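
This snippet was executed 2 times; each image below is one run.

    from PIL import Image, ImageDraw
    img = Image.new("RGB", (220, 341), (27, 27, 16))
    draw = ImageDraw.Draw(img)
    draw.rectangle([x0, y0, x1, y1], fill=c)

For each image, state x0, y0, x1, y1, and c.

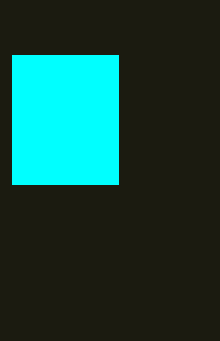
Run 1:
x0 = 12; y0 = 55; x1 = 118; y1 = 184; c = 'cyan'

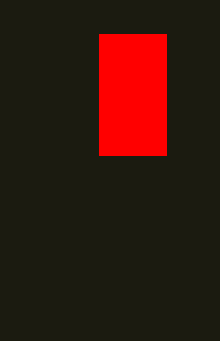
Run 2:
x0 = 99
y0 = 34
x1 = 166
y1 = 155
c = 'red'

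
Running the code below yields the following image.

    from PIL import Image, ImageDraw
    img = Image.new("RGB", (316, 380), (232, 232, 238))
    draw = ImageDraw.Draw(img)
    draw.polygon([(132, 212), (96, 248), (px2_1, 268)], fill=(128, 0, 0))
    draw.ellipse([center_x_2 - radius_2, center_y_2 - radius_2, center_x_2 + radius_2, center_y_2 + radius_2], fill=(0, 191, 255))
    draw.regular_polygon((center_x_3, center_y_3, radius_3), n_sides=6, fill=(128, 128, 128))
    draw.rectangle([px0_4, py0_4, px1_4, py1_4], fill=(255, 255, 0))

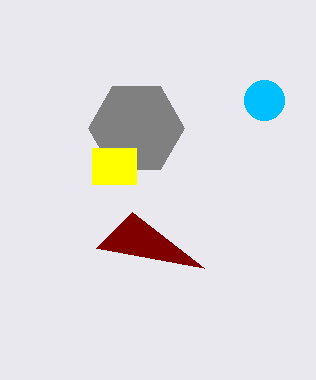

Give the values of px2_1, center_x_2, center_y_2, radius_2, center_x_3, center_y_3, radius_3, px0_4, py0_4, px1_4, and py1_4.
px2_1 = 204, center_x_2 = 264, center_y_2 = 100, radius_2 = 20, center_x_3 = 136, center_y_3 = 128, radius_3 = 48, px0_4 = 92, py0_4 = 148, px1_4 = 136, py1_4 = 184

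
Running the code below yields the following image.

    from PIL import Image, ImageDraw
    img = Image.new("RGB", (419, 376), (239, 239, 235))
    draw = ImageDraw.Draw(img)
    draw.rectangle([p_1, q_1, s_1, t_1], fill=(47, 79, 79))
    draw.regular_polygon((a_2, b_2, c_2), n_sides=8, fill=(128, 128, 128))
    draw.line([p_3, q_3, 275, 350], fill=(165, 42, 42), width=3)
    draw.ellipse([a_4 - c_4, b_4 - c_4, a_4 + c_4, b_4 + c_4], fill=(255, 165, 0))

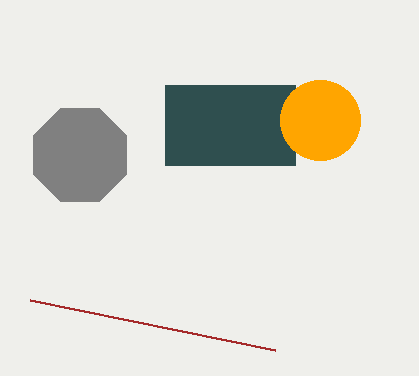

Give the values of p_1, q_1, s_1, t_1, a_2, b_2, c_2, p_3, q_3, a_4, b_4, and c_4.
p_1 = 165, q_1 = 85, s_1 = 295, t_1 = 165, a_2 = 80, b_2 = 155, c_2 = 50, p_3 = 30, q_3 = 300, a_4 = 320, b_4 = 120, c_4 = 40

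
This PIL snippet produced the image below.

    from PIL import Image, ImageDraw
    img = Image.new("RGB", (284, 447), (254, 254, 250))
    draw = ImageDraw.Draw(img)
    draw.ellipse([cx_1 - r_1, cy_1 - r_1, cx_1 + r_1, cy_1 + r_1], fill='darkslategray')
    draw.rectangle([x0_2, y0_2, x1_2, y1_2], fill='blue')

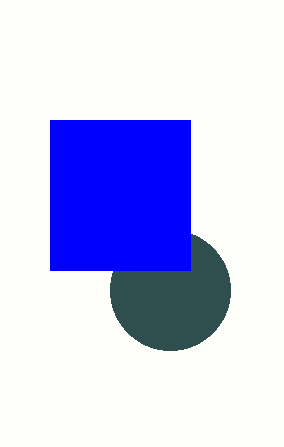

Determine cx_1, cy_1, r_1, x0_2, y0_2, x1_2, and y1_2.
cx_1 = 170, cy_1 = 290, r_1 = 60, x0_2 = 50, y0_2 = 120, x1_2 = 190, y1_2 = 270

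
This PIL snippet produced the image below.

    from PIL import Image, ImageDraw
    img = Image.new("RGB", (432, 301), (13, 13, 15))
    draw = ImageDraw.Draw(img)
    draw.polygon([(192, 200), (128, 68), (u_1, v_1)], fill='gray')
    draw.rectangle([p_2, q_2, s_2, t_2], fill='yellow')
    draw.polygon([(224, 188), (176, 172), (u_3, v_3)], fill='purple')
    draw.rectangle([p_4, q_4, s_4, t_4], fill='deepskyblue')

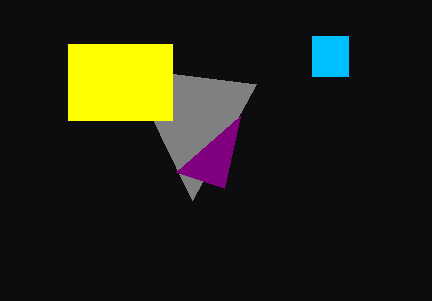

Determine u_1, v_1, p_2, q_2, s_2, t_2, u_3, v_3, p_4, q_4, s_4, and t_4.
u_1 = 256, v_1 = 84, p_2 = 68, q_2 = 44, s_2 = 172, t_2 = 120, u_3 = 240, v_3 = 116, p_4 = 312, q_4 = 36, s_4 = 348, t_4 = 76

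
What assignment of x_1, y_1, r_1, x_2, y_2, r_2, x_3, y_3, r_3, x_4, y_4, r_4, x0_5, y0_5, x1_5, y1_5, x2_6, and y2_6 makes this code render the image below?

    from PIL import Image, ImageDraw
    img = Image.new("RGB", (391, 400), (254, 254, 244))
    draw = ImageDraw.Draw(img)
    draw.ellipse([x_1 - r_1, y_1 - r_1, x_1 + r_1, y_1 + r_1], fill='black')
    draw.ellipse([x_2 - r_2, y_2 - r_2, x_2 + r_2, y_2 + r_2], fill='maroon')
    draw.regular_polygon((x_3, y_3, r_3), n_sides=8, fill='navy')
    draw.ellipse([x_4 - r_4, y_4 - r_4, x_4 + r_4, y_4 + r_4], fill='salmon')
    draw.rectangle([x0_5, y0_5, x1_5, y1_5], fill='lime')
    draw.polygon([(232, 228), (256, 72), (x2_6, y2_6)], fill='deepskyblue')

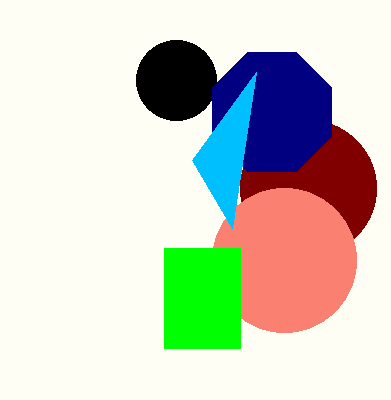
x_1 = 176; y_1 = 80; r_1 = 40; x_2 = 308; y_2 = 188; r_2 = 68; x_3 = 272; y_3 = 112; r_3 = 64; x_4 = 284; y_4 = 260; r_4 = 72; x0_5 = 164; y0_5 = 248; x1_5 = 240; y1_5 = 348; x2_6 = 192; y2_6 = 160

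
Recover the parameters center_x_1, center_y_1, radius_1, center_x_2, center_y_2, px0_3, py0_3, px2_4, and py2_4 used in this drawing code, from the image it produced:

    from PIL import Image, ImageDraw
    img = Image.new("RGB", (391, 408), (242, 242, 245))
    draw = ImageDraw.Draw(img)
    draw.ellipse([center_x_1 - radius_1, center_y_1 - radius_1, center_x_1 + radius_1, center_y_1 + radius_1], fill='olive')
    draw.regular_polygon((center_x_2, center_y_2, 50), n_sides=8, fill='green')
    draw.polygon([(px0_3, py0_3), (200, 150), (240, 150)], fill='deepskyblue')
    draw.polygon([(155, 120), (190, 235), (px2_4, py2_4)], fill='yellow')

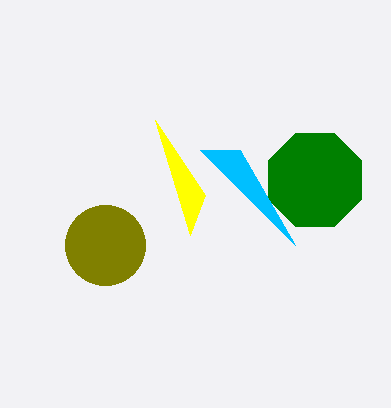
center_x_1 = 105; center_y_1 = 245; radius_1 = 40; center_x_2 = 315; center_y_2 = 180; px0_3 = 295; py0_3 = 245; px2_4 = 205; py2_4 = 195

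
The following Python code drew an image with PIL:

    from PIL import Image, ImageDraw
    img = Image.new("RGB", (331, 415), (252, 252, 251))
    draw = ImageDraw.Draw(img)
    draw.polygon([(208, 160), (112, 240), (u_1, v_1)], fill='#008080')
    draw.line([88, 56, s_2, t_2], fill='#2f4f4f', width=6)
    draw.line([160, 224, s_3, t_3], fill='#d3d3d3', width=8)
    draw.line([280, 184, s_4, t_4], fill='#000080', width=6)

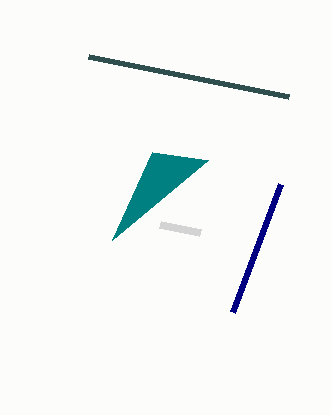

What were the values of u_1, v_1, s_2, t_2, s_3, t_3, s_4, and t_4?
u_1 = 152; v_1 = 152; s_2 = 288; t_2 = 96; s_3 = 200; t_3 = 232; s_4 = 232; t_4 = 312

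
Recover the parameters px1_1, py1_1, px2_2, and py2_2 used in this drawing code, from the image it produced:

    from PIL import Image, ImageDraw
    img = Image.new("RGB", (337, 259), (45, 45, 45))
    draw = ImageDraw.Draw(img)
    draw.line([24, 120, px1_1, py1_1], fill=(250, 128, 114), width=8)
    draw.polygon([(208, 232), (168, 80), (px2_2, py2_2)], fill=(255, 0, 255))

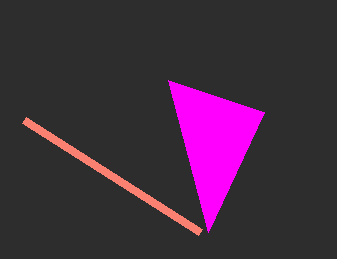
px1_1 = 200; py1_1 = 232; px2_2 = 264; py2_2 = 112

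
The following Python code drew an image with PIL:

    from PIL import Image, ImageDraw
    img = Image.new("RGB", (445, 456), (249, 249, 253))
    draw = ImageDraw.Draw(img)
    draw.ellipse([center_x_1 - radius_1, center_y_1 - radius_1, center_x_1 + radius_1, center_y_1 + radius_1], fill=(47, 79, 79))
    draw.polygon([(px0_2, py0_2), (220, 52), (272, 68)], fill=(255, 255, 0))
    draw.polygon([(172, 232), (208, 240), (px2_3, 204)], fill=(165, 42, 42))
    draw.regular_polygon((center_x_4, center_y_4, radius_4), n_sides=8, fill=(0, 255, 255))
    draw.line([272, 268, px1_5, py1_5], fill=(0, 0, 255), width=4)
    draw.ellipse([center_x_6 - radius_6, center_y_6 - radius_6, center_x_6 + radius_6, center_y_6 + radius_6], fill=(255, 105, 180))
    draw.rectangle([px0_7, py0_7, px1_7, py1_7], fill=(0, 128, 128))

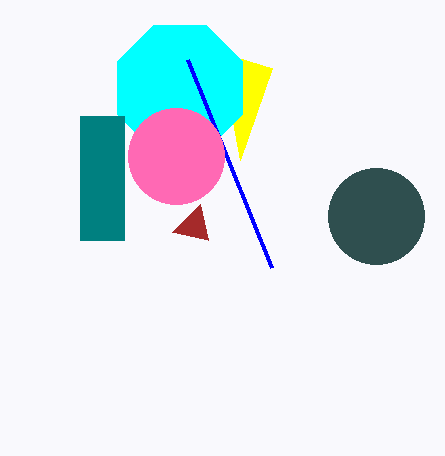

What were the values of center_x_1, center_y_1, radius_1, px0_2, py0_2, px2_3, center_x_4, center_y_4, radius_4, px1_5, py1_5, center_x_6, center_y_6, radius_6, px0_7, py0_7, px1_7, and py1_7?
center_x_1 = 376; center_y_1 = 216; radius_1 = 48; px0_2 = 240; py0_2 = 160; px2_3 = 200; center_x_4 = 180; center_y_4 = 88; radius_4 = 68; px1_5 = 188; py1_5 = 60; center_x_6 = 176; center_y_6 = 156; radius_6 = 48; px0_7 = 80; py0_7 = 116; px1_7 = 124; py1_7 = 240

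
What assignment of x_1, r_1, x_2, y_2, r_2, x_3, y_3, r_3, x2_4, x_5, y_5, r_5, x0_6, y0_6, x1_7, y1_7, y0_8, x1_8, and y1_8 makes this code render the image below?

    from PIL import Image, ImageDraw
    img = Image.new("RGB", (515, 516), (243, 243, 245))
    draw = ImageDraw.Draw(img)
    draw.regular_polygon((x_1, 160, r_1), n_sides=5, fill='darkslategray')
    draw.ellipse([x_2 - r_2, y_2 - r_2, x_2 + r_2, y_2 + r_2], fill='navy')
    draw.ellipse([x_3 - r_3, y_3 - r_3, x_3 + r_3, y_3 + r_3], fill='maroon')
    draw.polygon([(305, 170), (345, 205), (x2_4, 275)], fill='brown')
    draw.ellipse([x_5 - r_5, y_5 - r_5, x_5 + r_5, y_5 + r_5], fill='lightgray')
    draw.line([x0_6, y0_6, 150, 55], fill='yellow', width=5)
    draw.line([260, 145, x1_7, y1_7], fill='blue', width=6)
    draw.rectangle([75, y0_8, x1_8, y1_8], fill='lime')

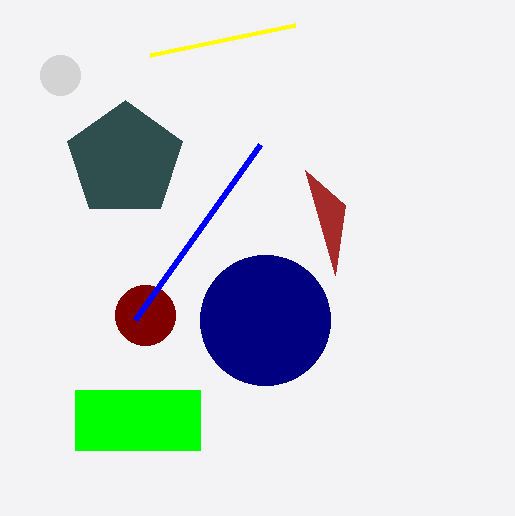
x_1 = 125
r_1 = 60
x_2 = 265
y_2 = 320
r_2 = 65
x_3 = 145
y_3 = 315
r_3 = 30
x2_4 = 335
x_5 = 60
y_5 = 75
r_5 = 20
x0_6 = 295
y0_6 = 25
x1_7 = 135
y1_7 = 320
y0_8 = 390
x1_8 = 200
y1_8 = 450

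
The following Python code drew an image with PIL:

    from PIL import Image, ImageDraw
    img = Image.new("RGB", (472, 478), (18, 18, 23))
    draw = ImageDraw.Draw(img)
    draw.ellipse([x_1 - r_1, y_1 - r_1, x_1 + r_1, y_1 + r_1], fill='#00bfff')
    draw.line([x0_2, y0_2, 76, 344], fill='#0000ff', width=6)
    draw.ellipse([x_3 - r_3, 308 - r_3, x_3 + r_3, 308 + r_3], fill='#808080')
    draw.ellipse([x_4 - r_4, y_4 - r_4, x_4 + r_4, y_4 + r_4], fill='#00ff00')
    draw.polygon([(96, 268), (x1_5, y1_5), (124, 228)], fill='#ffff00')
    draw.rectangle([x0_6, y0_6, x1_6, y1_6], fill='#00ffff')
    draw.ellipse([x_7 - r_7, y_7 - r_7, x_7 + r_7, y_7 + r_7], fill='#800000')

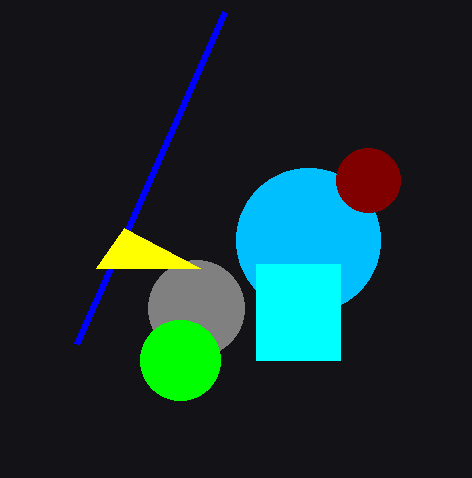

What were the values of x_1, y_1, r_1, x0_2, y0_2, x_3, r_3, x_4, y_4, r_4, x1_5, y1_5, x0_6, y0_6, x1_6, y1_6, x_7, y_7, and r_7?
x_1 = 308; y_1 = 240; r_1 = 72; x0_2 = 224; y0_2 = 12; x_3 = 196; r_3 = 48; x_4 = 180; y_4 = 360; r_4 = 40; x1_5 = 200; y1_5 = 268; x0_6 = 256; y0_6 = 264; x1_6 = 340; y1_6 = 360; x_7 = 368; y_7 = 180; r_7 = 32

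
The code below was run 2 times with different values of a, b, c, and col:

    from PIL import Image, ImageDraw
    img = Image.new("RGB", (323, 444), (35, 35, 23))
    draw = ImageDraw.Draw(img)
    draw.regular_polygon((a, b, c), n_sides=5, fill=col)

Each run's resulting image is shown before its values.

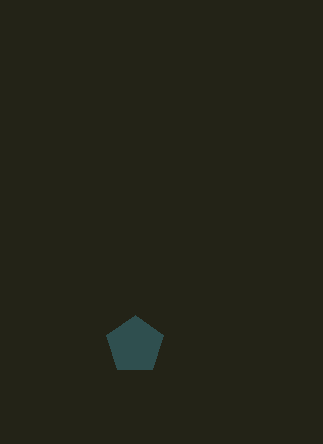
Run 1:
a = 135, b = 345, c = 30, col = 'darkslategray'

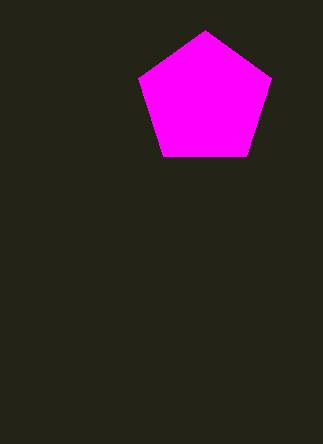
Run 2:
a = 205, b = 100, c = 70, col = 'magenta'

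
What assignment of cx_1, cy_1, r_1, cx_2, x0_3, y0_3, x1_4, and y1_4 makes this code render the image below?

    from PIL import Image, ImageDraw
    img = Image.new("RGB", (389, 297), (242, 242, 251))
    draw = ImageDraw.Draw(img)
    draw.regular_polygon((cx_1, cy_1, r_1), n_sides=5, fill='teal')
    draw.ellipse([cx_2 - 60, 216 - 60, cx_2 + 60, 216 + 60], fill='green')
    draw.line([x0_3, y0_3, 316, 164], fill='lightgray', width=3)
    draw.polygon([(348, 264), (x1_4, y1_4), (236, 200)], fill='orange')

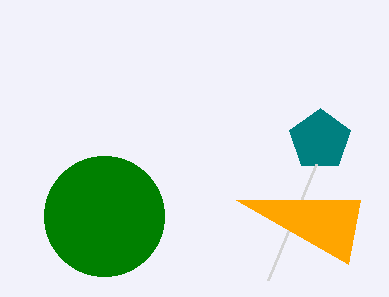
cx_1 = 320, cy_1 = 140, r_1 = 32, cx_2 = 104, x0_3 = 268, y0_3 = 280, x1_4 = 360, y1_4 = 200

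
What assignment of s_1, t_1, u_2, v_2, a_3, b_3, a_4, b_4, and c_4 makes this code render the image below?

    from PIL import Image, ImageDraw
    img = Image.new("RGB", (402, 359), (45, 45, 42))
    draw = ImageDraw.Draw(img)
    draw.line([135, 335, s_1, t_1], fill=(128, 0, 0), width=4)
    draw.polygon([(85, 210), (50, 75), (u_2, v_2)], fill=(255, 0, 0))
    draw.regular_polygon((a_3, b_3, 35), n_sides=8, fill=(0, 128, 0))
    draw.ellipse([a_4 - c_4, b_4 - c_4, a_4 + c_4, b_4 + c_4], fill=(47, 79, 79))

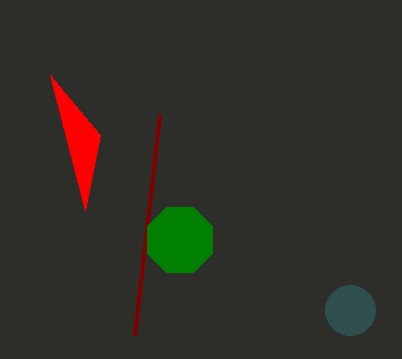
s_1 = 160
t_1 = 115
u_2 = 100
v_2 = 135
a_3 = 180
b_3 = 240
a_4 = 350
b_4 = 310
c_4 = 25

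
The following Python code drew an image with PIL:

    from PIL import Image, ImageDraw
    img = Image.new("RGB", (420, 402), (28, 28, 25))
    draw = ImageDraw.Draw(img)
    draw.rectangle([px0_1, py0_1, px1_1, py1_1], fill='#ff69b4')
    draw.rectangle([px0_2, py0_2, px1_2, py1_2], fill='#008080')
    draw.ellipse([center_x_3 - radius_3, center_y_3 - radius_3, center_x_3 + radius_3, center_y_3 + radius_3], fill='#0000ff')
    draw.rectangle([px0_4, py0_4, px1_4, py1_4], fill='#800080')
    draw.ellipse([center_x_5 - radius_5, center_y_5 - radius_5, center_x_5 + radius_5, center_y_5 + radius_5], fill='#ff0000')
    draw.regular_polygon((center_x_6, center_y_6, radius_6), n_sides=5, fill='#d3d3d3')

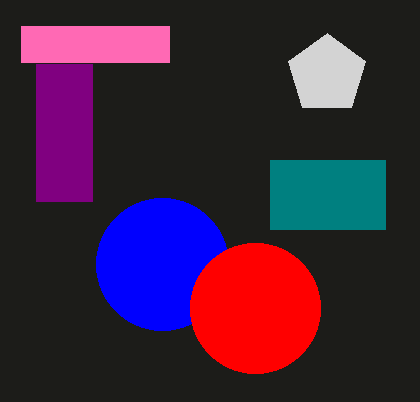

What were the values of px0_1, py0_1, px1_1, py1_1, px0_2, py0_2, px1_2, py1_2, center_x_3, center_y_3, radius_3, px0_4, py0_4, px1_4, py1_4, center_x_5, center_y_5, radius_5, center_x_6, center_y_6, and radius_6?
px0_1 = 21
py0_1 = 26
px1_1 = 169
py1_1 = 62
px0_2 = 270
py0_2 = 160
px1_2 = 385
py1_2 = 229
center_x_3 = 162
center_y_3 = 264
radius_3 = 66
px0_4 = 36
py0_4 = 64
px1_4 = 92
py1_4 = 201
center_x_5 = 255
center_y_5 = 308
radius_5 = 65
center_x_6 = 327
center_y_6 = 74
radius_6 = 41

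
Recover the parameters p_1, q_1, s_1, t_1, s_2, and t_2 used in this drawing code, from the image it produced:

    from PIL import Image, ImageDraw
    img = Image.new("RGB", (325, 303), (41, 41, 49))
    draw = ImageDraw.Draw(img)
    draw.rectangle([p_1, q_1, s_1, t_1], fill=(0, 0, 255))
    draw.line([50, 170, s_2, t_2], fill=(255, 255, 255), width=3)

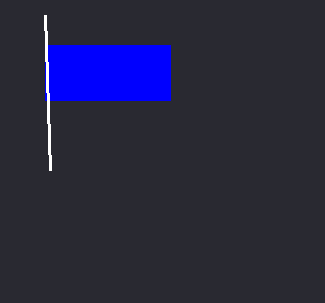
p_1 = 45, q_1 = 45, s_1 = 170, t_1 = 100, s_2 = 45, t_2 = 15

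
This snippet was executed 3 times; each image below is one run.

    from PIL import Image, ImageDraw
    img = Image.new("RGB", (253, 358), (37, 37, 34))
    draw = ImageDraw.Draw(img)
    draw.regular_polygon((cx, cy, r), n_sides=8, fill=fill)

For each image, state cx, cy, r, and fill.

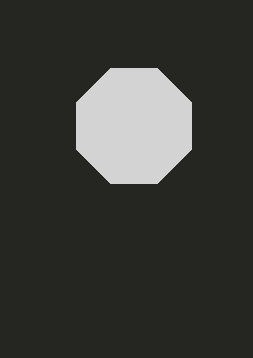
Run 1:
cx = 134
cy = 126
r = 62
fill = 'lightgray'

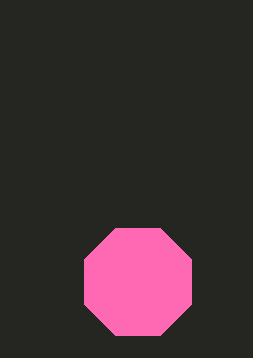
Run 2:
cx = 138; cy = 282; r = 58; fill = 'hotpink'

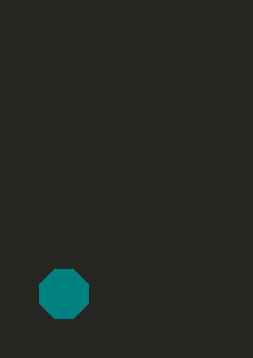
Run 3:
cx = 64, cy = 294, r = 26, fill = 'teal'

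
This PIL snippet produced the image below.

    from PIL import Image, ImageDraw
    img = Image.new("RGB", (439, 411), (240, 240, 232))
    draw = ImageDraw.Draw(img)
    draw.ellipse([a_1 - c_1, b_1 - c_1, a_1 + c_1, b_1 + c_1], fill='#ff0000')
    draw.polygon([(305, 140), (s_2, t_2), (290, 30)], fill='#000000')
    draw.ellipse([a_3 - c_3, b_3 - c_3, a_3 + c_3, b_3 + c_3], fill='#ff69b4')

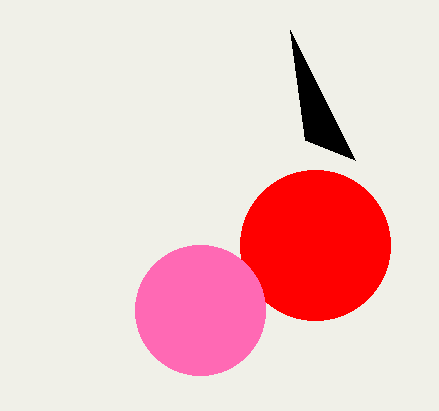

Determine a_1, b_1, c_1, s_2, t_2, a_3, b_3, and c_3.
a_1 = 315, b_1 = 245, c_1 = 75, s_2 = 355, t_2 = 160, a_3 = 200, b_3 = 310, c_3 = 65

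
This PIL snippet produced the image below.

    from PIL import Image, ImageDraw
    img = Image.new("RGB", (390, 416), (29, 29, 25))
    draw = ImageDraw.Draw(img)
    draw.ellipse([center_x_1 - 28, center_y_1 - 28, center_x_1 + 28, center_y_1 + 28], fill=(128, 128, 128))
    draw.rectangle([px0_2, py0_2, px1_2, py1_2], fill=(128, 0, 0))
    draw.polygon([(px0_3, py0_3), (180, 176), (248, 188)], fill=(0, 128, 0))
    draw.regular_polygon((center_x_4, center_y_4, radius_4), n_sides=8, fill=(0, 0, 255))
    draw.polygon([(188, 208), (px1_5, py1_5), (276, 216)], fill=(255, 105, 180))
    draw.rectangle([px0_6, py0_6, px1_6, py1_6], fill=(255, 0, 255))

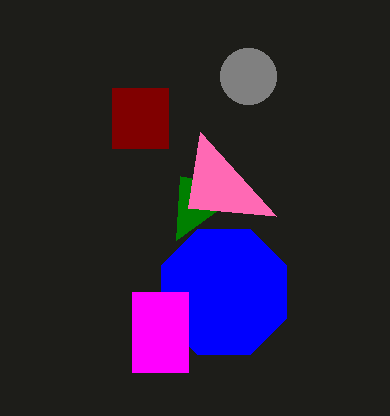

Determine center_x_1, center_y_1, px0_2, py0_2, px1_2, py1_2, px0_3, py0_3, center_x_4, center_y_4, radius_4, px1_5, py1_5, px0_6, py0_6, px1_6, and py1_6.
center_x_1 = 248
center_y_1 = 76
px0_2 = 112
py0_2 = 88
px1_2 = 168
py1_2 = 148
px0_3 = 176
py0_3 = 240
center_x_4 = 224
center_y_4 = 292
radius_4 = 68
px1_5 = 200
py1_5 = 132
px0_6 = 132
py0_6 = 292
px1_6 = 188
py1_6 = 372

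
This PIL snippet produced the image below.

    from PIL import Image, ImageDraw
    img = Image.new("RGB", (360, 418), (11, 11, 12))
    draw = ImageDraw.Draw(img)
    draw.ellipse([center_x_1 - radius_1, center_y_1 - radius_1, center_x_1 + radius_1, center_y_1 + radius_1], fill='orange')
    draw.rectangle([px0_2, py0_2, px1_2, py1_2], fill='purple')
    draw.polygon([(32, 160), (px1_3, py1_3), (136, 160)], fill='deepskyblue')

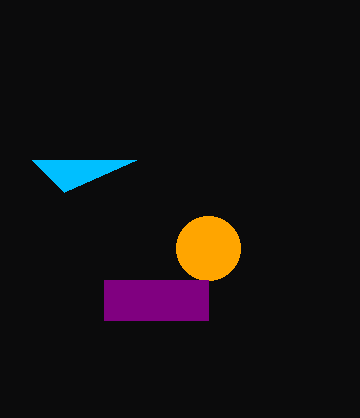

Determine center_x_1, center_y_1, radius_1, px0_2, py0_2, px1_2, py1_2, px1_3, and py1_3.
center_x_1 = 208
center_y_1 = 248
radius_1 = 32
px0_2 = 104
py0_2 = 280
px1_2 = 208
py1_2 = 320
px1_3 = 64
py1_3 = 192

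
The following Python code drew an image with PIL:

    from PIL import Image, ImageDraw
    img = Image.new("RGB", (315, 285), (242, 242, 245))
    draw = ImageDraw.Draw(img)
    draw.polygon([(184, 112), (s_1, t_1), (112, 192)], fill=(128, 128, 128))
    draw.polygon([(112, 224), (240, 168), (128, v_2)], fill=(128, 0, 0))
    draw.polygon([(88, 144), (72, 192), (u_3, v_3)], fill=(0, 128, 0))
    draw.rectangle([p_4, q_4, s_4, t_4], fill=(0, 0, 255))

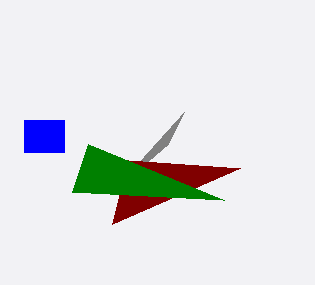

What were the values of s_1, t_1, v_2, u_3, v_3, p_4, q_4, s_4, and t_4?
s_1 = 168; t_1 = 144; v_2 = 160; u_3 = 224; v_3 = 200; p_4 = 24; q_4 = 120; s_4 = 64; t_4 = 152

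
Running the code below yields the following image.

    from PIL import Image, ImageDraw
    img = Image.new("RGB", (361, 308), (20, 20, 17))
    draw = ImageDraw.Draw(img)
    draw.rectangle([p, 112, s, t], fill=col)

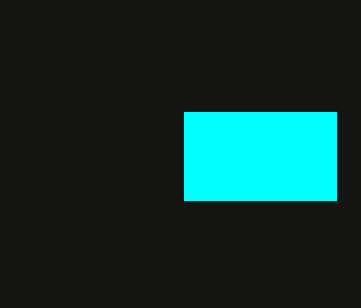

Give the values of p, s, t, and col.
p = 184
s = 336
t = 200
col = 'cyan'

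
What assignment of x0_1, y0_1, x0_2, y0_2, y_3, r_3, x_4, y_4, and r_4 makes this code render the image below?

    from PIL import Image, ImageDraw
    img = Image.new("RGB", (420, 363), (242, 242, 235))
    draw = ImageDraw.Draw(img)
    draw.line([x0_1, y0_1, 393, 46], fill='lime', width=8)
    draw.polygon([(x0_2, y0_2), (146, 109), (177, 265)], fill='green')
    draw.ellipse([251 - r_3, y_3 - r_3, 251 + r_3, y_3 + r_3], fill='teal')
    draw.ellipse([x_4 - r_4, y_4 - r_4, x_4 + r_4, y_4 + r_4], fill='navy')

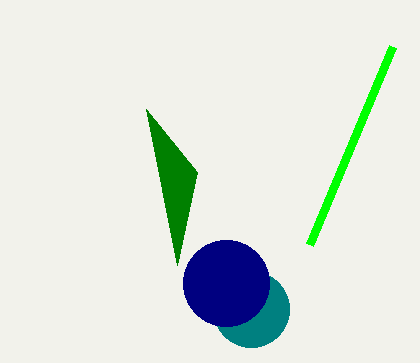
x0_1 = 310; y0_1 = 244; x0_2 = 197; y0_2 = 172; y_3 = 309; r_3 = 38; x_4 = 226; y_4 = 283; r_4 = 43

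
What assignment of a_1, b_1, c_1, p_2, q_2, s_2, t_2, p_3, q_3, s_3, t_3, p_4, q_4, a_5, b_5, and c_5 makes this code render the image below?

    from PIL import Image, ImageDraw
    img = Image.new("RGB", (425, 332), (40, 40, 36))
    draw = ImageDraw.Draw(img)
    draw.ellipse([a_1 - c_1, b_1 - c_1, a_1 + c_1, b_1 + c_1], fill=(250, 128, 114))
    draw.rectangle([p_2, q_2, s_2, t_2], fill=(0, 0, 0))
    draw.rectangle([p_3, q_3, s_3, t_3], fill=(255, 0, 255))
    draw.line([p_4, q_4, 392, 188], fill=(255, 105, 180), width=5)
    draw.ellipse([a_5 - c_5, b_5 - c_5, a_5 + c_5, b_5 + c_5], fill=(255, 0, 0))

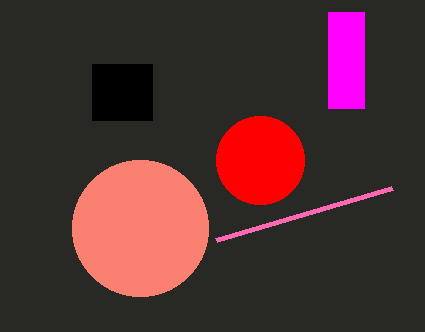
a_1 = 140, b_1 = 228, c_1 = 68, p_2 = 92, q_2 = 64, s_2 = 152, t_2 = 120, p_3 = 328, q_3 = 12, s_3 = 364, t_3 = 108, p_4 = 216, q_4 = 240, a_5 = 260, b_5 = 160, c_5 = 44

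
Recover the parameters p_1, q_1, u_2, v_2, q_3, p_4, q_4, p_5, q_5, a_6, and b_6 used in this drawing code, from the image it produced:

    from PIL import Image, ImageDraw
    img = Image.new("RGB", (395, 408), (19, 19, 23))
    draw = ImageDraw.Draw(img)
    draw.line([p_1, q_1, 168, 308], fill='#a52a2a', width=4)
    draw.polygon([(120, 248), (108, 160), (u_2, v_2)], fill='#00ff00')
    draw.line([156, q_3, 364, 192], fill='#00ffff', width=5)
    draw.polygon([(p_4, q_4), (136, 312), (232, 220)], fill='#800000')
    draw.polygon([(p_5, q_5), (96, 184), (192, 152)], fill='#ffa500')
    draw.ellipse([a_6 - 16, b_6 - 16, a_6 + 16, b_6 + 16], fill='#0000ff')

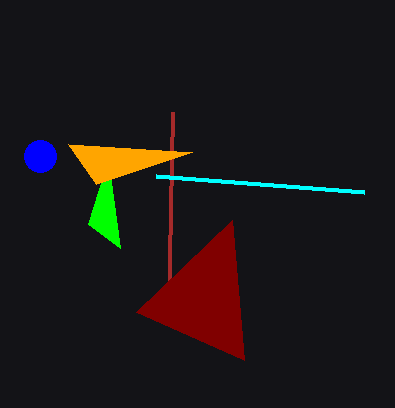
p_1 = 172, q_1 = 112, u_2 = 88, v_2 = 224, q_3 = 176, p_4 = 244, q_4 = 360, p_5 = 68, q_5 = 144, a_6 = 40, b_6 = 156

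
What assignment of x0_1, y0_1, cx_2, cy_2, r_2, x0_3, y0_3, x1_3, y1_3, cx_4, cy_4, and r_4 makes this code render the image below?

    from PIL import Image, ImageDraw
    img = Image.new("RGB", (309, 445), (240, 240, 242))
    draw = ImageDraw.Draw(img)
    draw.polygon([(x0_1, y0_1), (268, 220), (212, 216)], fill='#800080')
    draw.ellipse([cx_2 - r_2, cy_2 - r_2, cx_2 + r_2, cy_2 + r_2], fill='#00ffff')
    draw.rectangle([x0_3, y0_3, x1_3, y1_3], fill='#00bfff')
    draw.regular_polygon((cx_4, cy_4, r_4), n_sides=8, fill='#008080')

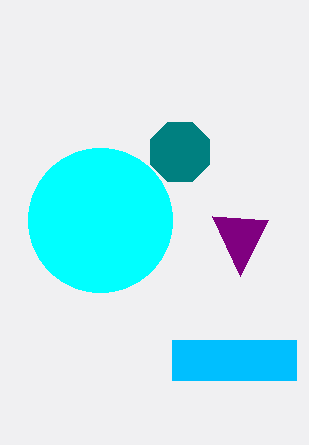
x0_1 = 240
y0_1 = 276
cx_2 = 100
cy_2 = 220
r_2 = 72
x0_3 = 172
y0_3 = 340
x1_3 = 296
y1_3 = 380
cx_4 = 180
cy_4 = 152
r_4 = 32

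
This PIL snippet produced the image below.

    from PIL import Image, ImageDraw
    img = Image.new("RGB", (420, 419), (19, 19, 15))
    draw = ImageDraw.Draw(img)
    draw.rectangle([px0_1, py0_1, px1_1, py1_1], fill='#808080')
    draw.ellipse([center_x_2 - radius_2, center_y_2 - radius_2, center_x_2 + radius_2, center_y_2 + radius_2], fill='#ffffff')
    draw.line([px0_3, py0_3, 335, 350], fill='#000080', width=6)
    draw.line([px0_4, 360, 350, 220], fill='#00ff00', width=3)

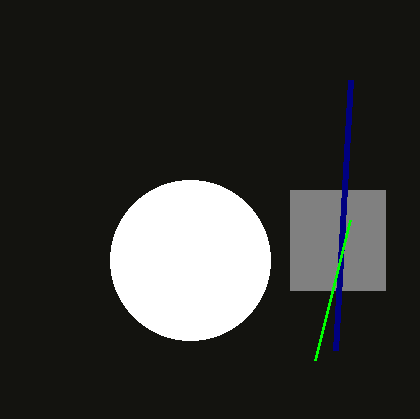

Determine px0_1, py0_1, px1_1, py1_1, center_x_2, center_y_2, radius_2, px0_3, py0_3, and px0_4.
px0_1 = 290
py0_1 = 190
px1_1 = 385
py1_1 = 290
center_x_2 = 190
center_y_2 = 260
radius_2 = 80
px0_3 = 350
py0_3 = 80
px0_4 = 315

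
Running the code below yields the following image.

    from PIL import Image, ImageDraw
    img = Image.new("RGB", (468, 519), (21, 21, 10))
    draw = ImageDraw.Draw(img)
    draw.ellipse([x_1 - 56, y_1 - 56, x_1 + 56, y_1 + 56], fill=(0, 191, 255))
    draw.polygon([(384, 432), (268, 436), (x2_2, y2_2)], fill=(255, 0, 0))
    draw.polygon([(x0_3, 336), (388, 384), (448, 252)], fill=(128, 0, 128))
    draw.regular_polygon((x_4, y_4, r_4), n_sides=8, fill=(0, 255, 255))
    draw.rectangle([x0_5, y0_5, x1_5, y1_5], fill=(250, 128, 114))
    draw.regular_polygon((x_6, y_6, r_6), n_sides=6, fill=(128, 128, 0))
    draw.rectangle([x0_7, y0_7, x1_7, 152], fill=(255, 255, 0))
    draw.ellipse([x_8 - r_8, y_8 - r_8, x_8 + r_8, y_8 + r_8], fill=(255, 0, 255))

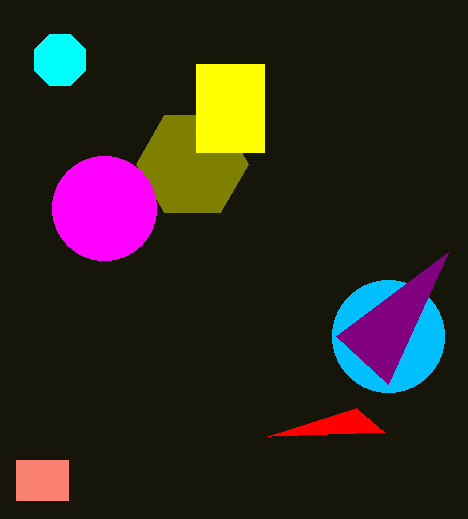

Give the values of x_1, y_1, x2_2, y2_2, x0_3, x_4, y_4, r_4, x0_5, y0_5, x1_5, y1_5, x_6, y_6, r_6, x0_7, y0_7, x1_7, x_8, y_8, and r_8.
x_1 = 388; y_1 = 336; x2_2 = 356; y2_2 = 408; x0_3 = 336; x_4 = 60; y_4 = 60; r_4 = 28; x0_5 = 16; y0_5 = 460; x1_5 = 68; y1_5 = 500; x_6 = 192; y_6 = 164; r_6 = 56; x0_7 = 196; y0_7 = 64; x1_7 = 264; x_8 = 104; y_8 = 208; r_8 = 52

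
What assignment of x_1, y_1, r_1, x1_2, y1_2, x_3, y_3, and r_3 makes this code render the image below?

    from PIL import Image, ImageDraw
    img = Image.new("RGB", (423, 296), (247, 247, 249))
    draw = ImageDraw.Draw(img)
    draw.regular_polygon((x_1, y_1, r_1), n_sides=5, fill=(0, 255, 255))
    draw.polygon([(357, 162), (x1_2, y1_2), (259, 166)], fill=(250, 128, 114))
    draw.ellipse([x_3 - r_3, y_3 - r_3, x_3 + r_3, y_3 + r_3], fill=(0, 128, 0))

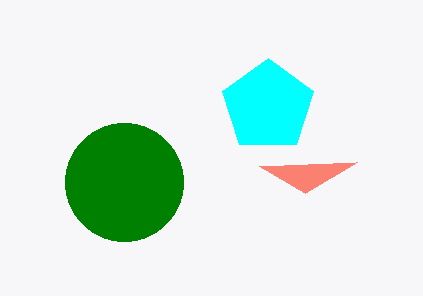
x_1 = 268; y_1 = 106; r_1 = 48; x1_2 = 305; y1_2 = 193; x_3 = 124; y_3 = 182; r_3 = 59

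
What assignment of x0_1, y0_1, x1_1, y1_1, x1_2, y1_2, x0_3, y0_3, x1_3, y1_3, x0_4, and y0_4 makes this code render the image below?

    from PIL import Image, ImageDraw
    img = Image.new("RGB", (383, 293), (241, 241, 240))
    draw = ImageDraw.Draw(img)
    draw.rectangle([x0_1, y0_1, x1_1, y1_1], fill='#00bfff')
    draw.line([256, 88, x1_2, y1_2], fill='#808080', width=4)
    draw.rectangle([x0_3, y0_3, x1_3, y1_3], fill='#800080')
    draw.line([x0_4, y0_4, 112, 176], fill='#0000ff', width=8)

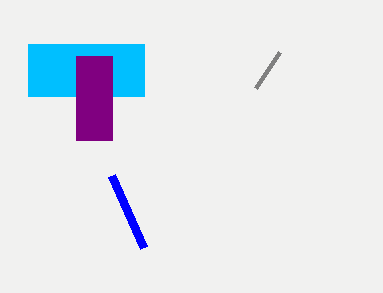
x0_1 = 28
y0_1 = 44
x1_1 = 144
y1_1 = 96
x1_2 = 280
y1_2 = 52
x0_3 = 76
y0_3 = 56
x1_3 = 112
y1_3 = 140
x0_4 = 144
y0_4 = 248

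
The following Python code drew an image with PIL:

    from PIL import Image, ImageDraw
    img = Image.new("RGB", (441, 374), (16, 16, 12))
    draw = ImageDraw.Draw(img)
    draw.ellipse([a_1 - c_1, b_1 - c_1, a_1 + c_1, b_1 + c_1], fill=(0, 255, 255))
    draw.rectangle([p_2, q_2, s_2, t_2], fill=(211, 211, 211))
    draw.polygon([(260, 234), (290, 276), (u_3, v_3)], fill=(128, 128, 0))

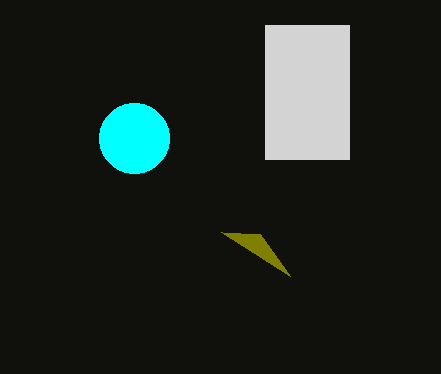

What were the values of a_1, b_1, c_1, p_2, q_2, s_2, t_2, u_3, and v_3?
a_1 = 134; b_1 = 138; c_1 = 35; p_2 = 265; q_2 = 25; s_2 = 349; t_2 = 159; u_3 = 221; v_3 = 232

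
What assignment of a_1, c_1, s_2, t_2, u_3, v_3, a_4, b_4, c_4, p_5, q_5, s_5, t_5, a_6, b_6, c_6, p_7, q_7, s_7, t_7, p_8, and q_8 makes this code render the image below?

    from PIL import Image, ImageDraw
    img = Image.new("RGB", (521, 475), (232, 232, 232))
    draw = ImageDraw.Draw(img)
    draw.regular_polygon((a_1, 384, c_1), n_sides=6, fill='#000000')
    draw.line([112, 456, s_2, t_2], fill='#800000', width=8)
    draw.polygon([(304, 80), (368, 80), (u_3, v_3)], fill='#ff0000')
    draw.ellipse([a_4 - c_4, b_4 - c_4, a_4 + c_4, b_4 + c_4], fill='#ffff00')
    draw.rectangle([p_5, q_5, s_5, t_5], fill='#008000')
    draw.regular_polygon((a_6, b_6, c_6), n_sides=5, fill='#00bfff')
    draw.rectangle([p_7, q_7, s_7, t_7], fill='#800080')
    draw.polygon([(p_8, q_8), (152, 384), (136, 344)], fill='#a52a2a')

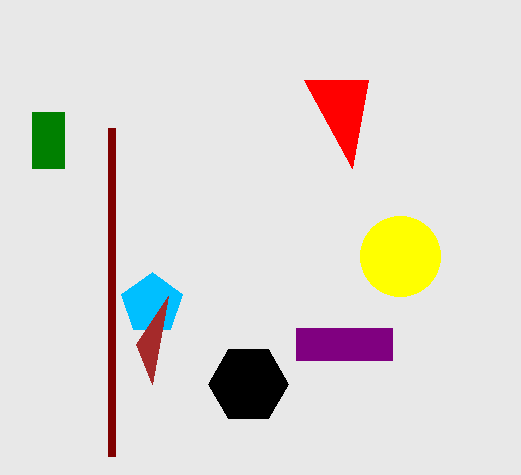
a_1 = 248
c_1 = 40
s_2 = 112
t_2 = 128
u_3 = 352
v_3 = 168
a_4 = 400
b_4 = 256
c_4 = 40
p_5 = 32
q_5 = 112
s_5 = 64
t_5 = 168
a_6 = 152
b_6 = 304
c_6 = 32
p_7 = 296
q_7 = 328
s_7 = 392
t_7 = 360
p_8 = 168
q_8 = 296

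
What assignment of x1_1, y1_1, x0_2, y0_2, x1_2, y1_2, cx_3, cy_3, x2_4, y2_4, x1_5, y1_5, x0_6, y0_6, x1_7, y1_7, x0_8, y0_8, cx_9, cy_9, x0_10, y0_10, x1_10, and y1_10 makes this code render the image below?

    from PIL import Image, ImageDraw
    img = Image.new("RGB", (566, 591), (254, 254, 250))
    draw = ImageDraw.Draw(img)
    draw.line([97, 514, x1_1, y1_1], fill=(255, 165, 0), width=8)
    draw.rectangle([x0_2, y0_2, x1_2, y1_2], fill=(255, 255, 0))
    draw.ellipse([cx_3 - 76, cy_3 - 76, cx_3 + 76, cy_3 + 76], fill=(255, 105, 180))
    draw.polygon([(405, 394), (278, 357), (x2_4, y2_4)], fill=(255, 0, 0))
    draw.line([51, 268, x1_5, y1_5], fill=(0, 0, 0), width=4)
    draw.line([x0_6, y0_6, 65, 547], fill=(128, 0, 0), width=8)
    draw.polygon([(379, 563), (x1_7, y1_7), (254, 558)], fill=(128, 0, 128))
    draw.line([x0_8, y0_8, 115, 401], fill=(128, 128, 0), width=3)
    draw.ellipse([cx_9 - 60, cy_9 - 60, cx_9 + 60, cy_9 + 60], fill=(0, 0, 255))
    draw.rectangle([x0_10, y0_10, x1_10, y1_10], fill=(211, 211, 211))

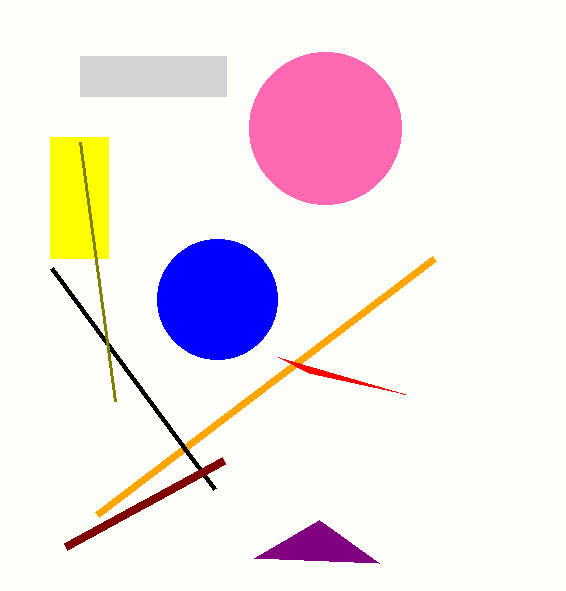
x1_1 = 434, y1_1 = 258, x0_2 = 50, y0_2 = 137, x1_2 = 108, y1_2 = 258, cx_3 = 325, cy_3 = 128, x2_4 = 309, y2_4 = 373, x1_5 = 214, y1_5 = 489, x0_6 = 223, y0_6 = 461, x1_7 = 319, y1_7 = 520, x0_8 = 80, y0_8 = 142, cx_9 = 217, cy_9 = 299, x0_10 = 80, y0_10 = 56, x1_10 = 226, y1_10 = 96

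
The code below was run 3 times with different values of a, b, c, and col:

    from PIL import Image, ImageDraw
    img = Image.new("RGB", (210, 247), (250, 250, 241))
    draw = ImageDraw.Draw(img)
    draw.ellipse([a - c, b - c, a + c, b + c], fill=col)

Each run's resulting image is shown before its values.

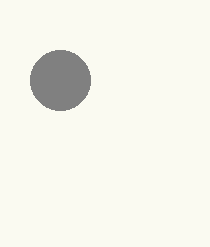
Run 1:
a = 60, b = 80, c = 30, col = 'gray'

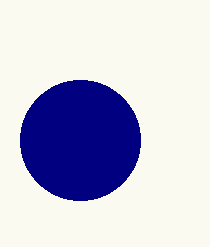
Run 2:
a = 80; b = 140; c = 60; col = 'navy'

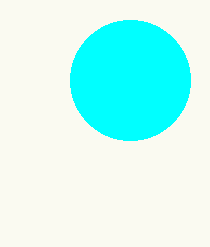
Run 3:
a = 130
b = 80
c = 60
col = 'cyan'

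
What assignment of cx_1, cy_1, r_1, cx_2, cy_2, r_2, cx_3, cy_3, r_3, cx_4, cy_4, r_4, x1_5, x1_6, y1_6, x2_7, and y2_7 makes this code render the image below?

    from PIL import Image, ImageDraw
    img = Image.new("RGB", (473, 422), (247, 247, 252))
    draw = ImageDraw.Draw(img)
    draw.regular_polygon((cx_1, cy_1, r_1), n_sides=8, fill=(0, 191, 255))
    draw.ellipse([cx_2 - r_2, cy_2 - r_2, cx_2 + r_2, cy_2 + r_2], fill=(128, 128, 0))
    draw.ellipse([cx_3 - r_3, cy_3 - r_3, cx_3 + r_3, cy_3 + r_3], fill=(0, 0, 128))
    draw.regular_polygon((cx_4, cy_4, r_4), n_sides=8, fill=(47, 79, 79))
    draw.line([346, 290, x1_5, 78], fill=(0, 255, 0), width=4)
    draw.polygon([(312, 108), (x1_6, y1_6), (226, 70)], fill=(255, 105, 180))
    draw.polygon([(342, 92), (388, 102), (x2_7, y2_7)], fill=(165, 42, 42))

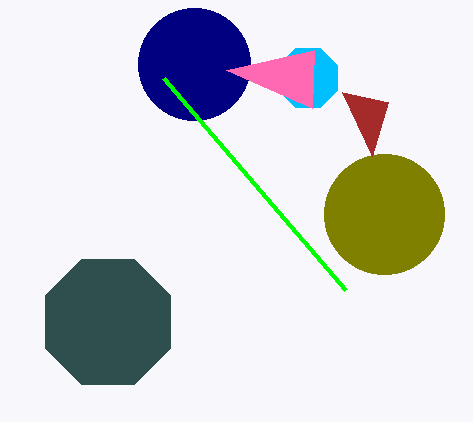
cx_1 = 308; cy_1 = 78; r_1 = 32; cx_2 = 384; cy_2 = 214; r_2 = 60; cx_3 = 194; cy_3 = 64; r_3 = 56; cx_4 = 108; cy_4 = 322; r_4 = 68; x1_5 = 164; x1_6 = 314; y1_6 = 50; x2_7 = 372; y2_7 = 156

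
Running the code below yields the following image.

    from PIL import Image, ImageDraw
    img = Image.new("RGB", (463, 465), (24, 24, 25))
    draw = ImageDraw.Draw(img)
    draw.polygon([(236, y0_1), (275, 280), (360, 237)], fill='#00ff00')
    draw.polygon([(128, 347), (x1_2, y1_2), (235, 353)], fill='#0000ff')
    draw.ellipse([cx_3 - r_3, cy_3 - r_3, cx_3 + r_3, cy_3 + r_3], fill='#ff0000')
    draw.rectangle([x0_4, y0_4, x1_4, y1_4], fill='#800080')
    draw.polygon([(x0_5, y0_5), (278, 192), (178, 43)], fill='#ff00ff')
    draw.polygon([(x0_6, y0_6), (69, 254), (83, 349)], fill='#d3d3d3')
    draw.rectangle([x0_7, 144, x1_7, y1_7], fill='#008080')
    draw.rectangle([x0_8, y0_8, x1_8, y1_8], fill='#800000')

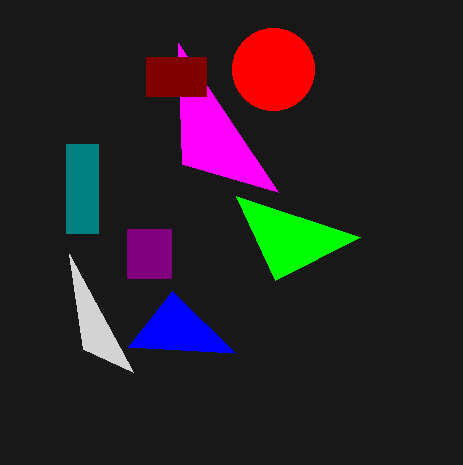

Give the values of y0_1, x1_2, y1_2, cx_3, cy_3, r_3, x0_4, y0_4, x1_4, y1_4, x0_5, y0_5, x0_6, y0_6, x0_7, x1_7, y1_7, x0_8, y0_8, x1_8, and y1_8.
y0_1 = 196
x1_2 = 172
y1_2 = 291
cx_3 = 273
cy_3 = 69
r_3 = 41
x0_4 = 127
y0_4 = 229
x1_4 = 171
y1_4 = 278
x0_5 = 182
y0_5 = 164
x0_6 = 133
y0_6 = 372
x0_7 = 66
x1_7 = 98
y1_7 = 233
x0_8 = 146
y0_8 = 57
x1_8 = 206
y1_8 = 96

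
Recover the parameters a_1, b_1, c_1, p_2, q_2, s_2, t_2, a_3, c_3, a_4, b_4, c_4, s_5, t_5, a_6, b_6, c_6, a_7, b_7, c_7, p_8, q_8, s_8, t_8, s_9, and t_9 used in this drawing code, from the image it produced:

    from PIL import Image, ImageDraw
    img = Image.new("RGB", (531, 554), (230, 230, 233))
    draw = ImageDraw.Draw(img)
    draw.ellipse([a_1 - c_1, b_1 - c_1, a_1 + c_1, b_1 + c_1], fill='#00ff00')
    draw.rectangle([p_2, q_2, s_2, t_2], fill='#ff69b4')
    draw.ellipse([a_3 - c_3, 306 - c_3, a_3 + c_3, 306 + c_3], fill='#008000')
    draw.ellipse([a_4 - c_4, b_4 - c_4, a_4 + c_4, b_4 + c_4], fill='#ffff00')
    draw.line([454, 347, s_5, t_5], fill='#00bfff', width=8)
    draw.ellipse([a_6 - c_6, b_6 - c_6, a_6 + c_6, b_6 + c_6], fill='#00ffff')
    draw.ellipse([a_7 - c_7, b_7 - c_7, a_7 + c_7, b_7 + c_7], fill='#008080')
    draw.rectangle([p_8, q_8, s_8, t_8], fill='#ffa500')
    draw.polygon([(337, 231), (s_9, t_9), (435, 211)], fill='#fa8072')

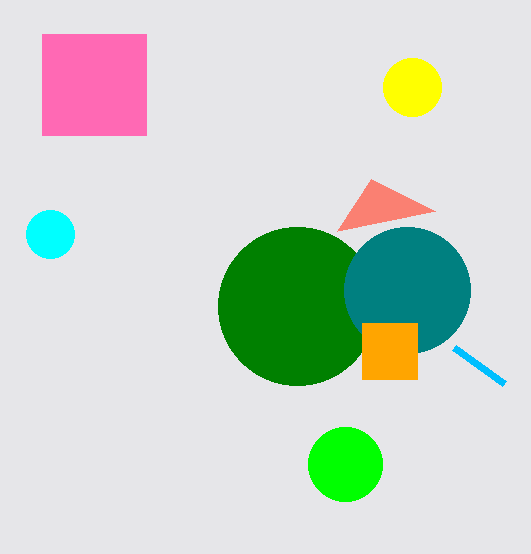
a_1 = 345, b_1 = 464, c_1 = 37, p_2 = 42, q_2 = 34, s_2 = 146, t_2 = 135, a_3 = 297, c_3 = 79, a_4 = 412, b_4 = 87, c_4 = 29, s_5 = 504, t_5 = 383, a_6 = 50, b_6 = 234, c_6 = 24, a_7 = 407, b_7 = 290, c_7 = 63, p_8 = 362, q_8 = 323, s_8 = 417, t_8 = 379, s_9 = 371, t_9 = 179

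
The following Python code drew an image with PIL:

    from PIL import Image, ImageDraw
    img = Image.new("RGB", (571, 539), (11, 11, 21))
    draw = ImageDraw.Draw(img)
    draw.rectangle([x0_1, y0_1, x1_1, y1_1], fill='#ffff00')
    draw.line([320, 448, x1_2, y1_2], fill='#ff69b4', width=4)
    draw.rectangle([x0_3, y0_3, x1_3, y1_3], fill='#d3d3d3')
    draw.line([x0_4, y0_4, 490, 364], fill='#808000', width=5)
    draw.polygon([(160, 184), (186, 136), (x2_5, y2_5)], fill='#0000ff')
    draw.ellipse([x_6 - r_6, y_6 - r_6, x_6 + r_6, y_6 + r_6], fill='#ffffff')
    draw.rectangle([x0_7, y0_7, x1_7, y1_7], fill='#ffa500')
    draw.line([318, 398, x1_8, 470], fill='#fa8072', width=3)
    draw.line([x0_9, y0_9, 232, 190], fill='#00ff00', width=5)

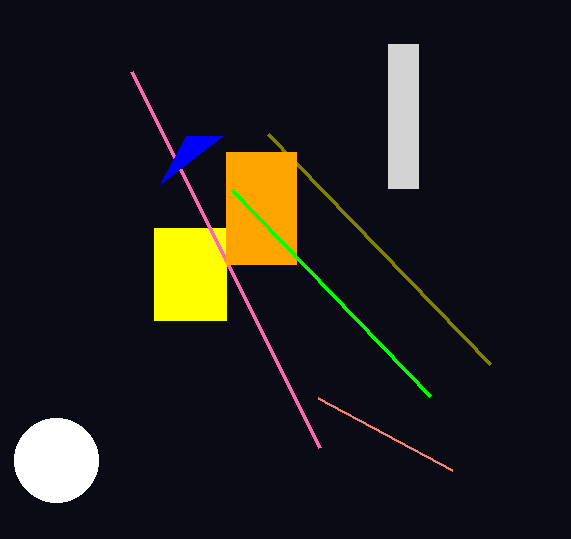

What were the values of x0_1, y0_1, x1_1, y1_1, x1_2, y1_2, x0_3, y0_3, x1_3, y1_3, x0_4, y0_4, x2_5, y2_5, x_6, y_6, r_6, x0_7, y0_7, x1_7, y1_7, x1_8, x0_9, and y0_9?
x0_1 = 154; y0_1 = 228; x1_1 = 226; y1_1 = 320; x1_2 = 132; y1_2 = 72; x0_3 = 388; y0_3 = 44; x1_3 = 418; y1_3 = 188; x0_4 = 268; y0_4 = 134; x2_5 = 222; y2_5 = 136; x_6 = 56; y_6 = 460; r_6 = 42; x0_7 = 226; y0_7 = 152; x1_7 = 296; y1_7 = 264; x1_8 = 452; x0_9 = 430; y0_9 = 396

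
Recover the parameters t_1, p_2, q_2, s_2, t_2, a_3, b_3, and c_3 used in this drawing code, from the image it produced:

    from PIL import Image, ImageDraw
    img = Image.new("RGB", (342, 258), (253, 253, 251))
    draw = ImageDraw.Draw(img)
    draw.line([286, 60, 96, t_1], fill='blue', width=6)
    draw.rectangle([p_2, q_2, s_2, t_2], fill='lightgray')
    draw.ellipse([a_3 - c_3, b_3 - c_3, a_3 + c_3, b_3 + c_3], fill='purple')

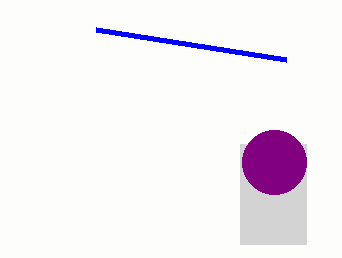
t_1 = 30, p_2 = 240, q_2 = 144, s_2 = 306, t_2 = 244, a_3 = 274, b_3 = 162, c_3 = 32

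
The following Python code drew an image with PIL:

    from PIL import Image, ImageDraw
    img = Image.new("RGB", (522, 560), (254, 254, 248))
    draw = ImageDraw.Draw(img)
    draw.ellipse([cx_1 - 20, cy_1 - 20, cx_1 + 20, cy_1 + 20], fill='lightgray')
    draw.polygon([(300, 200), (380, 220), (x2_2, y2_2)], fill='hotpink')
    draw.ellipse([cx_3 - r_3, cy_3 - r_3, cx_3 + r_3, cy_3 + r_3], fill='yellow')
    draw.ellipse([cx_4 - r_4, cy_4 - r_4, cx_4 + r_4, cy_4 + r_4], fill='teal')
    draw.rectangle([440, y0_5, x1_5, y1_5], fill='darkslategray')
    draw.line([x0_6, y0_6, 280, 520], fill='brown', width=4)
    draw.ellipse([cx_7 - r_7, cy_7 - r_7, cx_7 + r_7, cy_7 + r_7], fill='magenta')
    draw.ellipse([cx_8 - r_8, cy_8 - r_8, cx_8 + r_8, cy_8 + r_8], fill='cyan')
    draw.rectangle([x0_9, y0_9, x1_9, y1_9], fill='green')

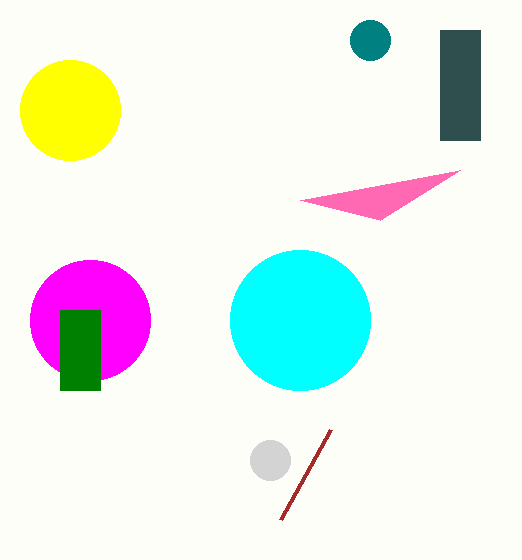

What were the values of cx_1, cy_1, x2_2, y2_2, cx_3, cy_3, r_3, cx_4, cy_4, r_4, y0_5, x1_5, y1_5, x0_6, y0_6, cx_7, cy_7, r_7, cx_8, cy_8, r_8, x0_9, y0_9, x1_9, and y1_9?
cx_1 = 270
cy_1 = 460
x2_2 = 460
y2_2 = 170
cx_3 = 70
cy_3 = 110
r_3 = 50
cx_4 = 370
cy_4 = 40
r_4 = 20
y0_5 = 30
x1_5 = 480
y1_5 = 140
x0_6 = 330
y0_6 = 430
cx_7 = 90
cy_7 = 320
r_7 = 60
cx_8 = 300
cy_8 = 320
r_8 = 70
x0_9 = 60
y0_9 = 310
x1_9 = 100
y1_9 = 390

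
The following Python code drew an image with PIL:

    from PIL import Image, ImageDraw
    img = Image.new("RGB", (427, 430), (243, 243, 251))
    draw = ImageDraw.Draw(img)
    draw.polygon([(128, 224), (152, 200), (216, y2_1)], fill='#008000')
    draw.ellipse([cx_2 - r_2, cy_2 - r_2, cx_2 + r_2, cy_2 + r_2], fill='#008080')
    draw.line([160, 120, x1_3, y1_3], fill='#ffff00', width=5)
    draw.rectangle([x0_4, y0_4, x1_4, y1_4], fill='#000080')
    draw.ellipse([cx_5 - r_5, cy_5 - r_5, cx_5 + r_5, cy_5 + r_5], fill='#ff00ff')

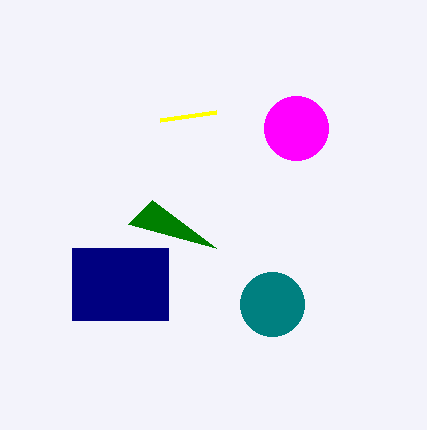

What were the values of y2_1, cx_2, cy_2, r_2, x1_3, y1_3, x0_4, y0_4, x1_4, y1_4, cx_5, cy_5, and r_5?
y2_1 = 248
cx_2 = 272
cy_2 = 304
r_2 = 32
x1_3 = 216
y1_3 = 112
x0_4 = 72
y0_4 = 248
x1_4 = 168
y1_4 = 320
cx_5 = 296
cy_5 = 128
r_5 = 32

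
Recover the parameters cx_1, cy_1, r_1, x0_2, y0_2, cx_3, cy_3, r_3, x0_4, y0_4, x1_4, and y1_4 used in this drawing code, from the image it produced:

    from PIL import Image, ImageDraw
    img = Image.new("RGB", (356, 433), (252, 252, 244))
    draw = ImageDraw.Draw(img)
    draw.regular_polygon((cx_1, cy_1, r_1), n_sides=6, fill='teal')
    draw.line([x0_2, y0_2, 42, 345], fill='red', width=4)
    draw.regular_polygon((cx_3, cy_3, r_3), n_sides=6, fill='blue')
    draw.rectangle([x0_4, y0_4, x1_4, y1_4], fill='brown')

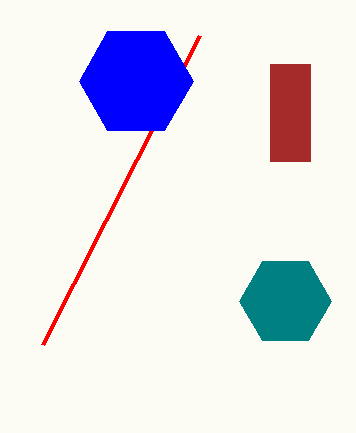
cx_1 = 285, cy_1 = 301, r_1 = 46, x0_2 = 199, y0_2 = 36, cx_3 = 136, cy_3 = 81, r_3 = 57, x0_4 = 270, y0_4 = 64, x1_4 = 310, y1_4 = 161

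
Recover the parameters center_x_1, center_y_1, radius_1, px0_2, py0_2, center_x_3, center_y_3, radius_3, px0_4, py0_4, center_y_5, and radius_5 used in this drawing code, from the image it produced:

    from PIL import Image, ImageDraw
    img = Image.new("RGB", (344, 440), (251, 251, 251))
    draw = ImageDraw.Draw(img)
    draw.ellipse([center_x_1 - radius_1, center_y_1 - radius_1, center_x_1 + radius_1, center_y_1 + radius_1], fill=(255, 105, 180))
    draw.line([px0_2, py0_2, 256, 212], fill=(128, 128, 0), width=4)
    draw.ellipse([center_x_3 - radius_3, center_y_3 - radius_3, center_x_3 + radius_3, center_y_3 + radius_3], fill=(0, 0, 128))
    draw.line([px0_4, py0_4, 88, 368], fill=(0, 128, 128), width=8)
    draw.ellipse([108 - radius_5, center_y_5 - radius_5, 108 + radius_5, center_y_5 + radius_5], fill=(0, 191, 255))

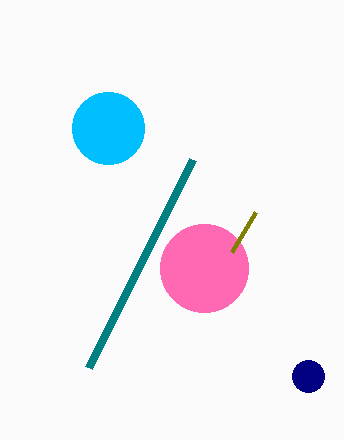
center_x_1 = 204
center_y_1 = 268
radius_1 = 44
px0_2 = 232
py0_2 = 252
center_x_3 = 308
center_y_3 = 376
radius_3 = 16
px0_4 = 192
py0_4 = 160
center_y_5 = 128
radius_5 = 36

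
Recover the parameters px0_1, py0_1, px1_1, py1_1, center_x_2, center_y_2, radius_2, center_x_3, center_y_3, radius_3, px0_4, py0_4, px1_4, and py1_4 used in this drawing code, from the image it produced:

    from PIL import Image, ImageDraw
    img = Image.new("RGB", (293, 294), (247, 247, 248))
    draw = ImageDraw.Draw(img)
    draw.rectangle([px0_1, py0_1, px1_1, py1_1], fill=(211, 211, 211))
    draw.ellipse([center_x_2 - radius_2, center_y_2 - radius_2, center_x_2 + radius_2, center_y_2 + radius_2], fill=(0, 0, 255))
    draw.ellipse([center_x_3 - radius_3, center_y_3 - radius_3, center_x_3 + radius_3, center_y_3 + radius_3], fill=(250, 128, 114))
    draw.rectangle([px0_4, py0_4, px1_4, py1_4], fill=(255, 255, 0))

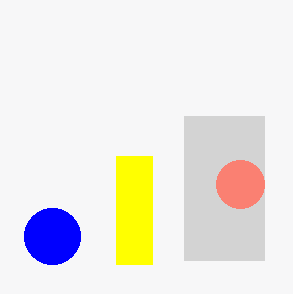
px0_1 = 184; py0_1 = 116; px1_1 = 264; py1_1 = 260; center_x_2 = 52; center_y_2 = 236; radius_2 = 28; center_x_3 = 240; center_y_3 = 184; radius_3 = 24; px0_4 = 116; py0_4 = 156; px1_4 = 152; py1_4 = 264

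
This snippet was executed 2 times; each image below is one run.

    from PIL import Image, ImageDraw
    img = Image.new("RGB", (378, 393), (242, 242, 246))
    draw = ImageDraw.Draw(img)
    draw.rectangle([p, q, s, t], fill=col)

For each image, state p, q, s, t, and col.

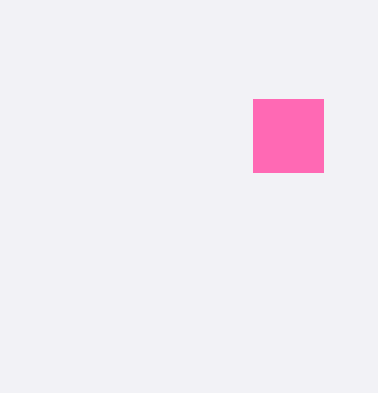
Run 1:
p = 253, q = 99, s = 323, t = 172, col = 'hotpink'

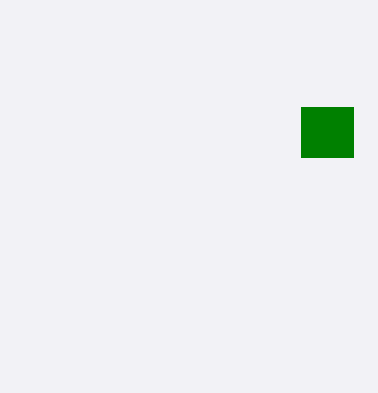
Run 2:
p = 301
q = 107
s = 353
t = 157
col = 'green'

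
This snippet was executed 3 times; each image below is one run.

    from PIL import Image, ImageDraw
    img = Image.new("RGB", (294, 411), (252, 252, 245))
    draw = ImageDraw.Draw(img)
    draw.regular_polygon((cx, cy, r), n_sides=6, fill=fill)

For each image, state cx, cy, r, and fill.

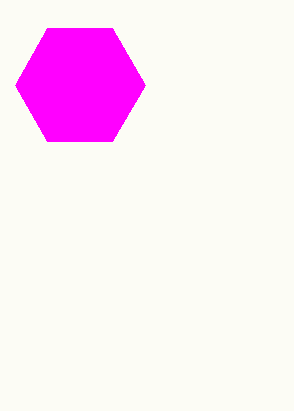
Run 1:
cx = 80; cy = 85; r = 65; fill = 'magenta'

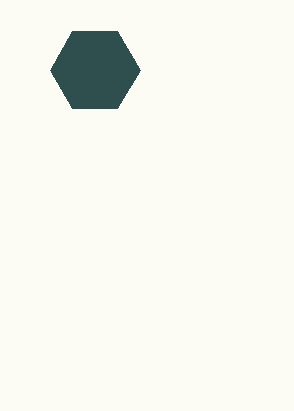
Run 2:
cx = 95; cy = 70; r = 45; fill = 'darkslategray'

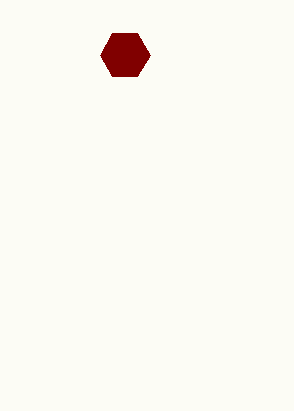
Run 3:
cx = 125
cy = 55
r = 25
fill = 'maroon'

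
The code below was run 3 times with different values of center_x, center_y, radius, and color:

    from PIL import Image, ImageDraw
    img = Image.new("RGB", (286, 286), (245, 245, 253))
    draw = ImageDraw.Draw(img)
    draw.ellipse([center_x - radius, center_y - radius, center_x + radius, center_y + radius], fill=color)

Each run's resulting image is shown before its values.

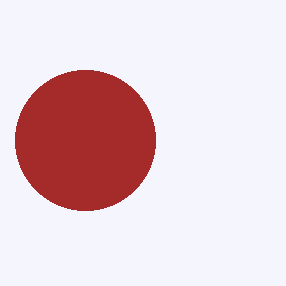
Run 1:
center_x = 85
center_y = 140
radius = 70
color = 'brown'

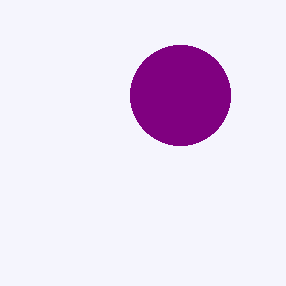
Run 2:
center_x = 180; center_y = 95; radius = 50; color = 'purple'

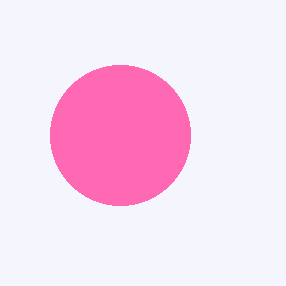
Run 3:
center_x = 120
center_y = 135
radius = 70
color = 'hotpink'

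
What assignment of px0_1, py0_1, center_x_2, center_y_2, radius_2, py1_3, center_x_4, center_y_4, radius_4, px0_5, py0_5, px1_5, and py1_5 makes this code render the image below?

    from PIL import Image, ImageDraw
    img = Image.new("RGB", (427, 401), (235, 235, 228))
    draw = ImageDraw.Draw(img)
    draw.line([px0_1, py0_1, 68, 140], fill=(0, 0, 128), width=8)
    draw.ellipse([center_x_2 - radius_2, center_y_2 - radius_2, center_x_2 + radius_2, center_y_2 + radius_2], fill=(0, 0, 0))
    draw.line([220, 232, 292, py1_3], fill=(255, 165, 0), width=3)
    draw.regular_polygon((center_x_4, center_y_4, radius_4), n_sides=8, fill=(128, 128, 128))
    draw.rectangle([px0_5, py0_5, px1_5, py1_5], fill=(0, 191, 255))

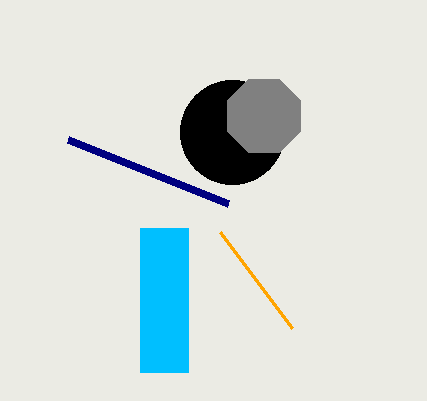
px0_1 = 228, py0_1 = 204, center_x_2 = 232, center_y_2 = 132, radius_2 = 52, py1_3 = 328, center_x_4 = 264, center_y_4 = 116, radius_4 = 40, px0_5 = 140, py0_5 = 228, px1_5 = 188, py1_5 = 372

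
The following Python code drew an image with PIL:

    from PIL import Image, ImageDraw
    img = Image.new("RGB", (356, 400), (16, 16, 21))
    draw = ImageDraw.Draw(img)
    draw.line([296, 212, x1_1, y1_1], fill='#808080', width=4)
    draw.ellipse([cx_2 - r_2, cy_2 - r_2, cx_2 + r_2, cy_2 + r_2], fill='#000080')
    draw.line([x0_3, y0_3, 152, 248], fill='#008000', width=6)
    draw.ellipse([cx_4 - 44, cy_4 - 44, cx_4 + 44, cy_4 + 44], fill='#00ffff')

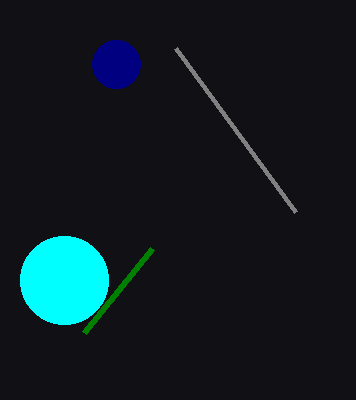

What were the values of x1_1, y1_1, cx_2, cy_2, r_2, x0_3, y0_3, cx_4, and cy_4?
x1_1 = 176, y1_1 = 48, cx_2 = 116, cy_2 = 64, r_2 = 24, x0_3 = 84, y0_3 = 332, cx_4 = 64, cy_4 = 280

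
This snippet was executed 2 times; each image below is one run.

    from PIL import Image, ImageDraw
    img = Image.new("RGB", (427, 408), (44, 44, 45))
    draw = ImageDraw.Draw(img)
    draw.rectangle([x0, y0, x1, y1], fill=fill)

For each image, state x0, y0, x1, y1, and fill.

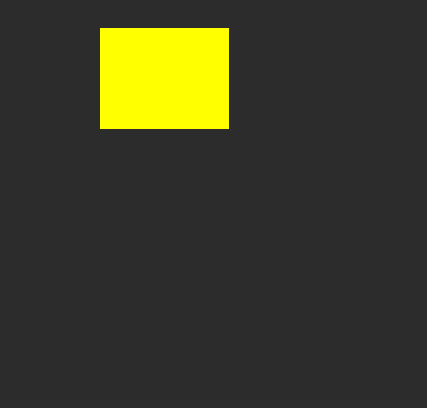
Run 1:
x0 = 100, y0 = 28, x1 = 228, y1 = 128, fill = 'yellow'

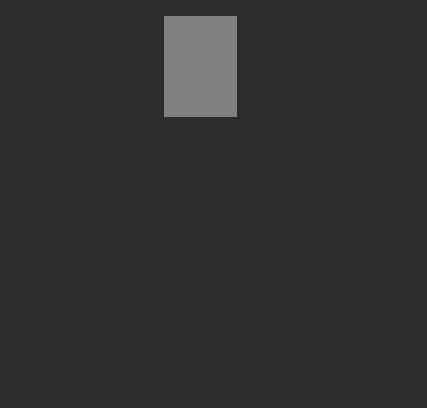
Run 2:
x0 = 164
y0 = 16
x1 = 236
y1 = 116
fill = 'gray'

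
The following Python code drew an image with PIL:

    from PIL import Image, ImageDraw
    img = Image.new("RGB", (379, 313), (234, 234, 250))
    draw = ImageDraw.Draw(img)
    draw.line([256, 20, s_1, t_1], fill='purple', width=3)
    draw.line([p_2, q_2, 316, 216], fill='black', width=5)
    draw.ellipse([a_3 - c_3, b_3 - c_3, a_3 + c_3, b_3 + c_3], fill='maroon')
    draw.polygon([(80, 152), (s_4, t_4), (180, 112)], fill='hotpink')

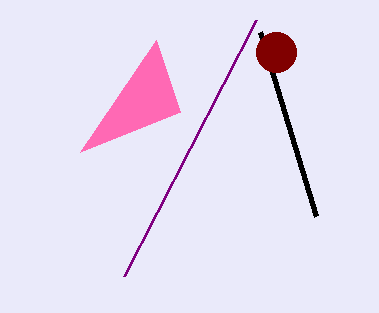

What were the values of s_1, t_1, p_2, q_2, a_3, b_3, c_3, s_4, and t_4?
s_1 = 124; t_1 = 276; p_2 = 260; q_2 = 32; a_3 = 276; b_3 = 52; c_3 = 20; s_4 = 156; t_4 = 40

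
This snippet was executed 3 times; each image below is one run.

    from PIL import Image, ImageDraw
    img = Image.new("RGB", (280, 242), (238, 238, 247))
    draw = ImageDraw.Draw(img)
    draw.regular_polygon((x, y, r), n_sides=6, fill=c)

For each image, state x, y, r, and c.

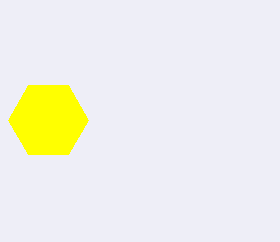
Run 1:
x = 48
y = 120
r = 40
c = 'yellow'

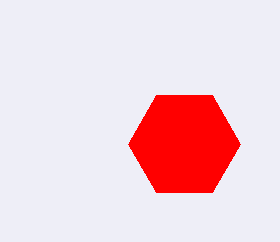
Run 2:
x = 184; y = 144; r = 56; c = 'red'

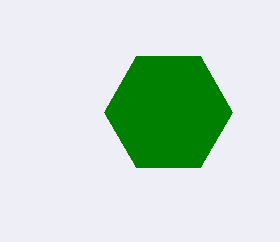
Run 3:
x = 168, y = 112, r = 64, c = 'green'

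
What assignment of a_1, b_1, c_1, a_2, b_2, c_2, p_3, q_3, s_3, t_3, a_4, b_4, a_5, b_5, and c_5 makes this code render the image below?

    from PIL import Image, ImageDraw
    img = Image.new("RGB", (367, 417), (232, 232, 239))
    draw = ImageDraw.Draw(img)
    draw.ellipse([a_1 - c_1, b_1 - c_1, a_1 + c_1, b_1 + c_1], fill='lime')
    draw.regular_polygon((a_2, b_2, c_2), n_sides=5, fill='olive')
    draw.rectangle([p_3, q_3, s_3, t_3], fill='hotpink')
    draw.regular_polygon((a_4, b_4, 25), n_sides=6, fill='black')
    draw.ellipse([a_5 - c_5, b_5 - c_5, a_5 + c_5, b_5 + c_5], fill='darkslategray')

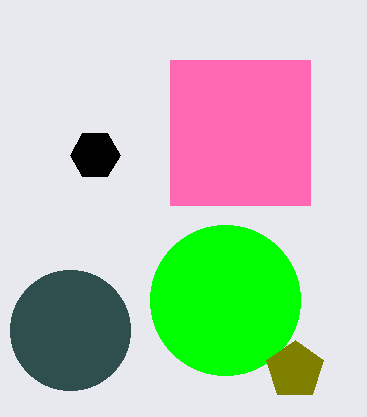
a_1 = 225, b_1 = 300, c_1 = 75, a_2 = 295, b_2 = 370, c_2 = 30, p_3 = 170, q_3 = 60, s_3 = 310, t_3 = 205, a_4 = 95, b_4 = 155, a_5 = 70, b_5 = 330, c_5 = 60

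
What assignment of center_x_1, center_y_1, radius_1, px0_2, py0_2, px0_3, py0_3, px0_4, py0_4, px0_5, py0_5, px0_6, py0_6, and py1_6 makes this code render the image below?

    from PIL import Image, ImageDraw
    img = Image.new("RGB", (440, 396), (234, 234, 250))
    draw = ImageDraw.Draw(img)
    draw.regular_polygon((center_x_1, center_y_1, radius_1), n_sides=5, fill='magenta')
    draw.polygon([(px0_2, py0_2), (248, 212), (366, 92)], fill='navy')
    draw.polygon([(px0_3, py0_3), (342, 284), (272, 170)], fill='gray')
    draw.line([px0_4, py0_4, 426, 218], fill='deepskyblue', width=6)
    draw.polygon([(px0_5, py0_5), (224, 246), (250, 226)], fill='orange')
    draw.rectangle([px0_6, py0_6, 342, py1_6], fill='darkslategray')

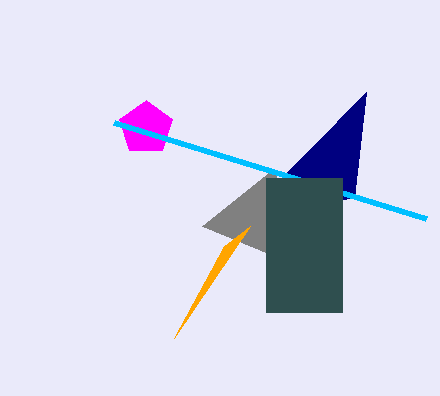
center_x_1 = 146; center_y_1 = 128; radius_1 = 28; px0_2 = 354; py0_2 = 198; px0_3 = 202; py0_3 = 226; px0_4 = 114; py0_4 = 122; px0_5 = 174; py0_5 = 338; px0_6 = 266; py0_6 = 178; py1_6 = 312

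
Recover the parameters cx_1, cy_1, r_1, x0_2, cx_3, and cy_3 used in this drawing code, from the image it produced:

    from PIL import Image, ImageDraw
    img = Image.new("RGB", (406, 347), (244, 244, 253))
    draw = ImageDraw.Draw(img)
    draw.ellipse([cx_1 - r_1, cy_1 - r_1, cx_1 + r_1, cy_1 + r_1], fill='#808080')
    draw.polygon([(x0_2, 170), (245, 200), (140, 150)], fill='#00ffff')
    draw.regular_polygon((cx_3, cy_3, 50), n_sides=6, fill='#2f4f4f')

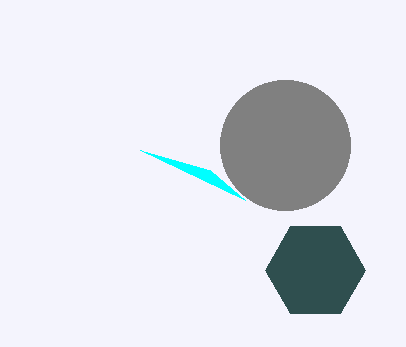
cx_1 = 285
cy_1 = 145
r_1 = 65
x0_2 = 210
cx_3 = 315
cy_3 = 270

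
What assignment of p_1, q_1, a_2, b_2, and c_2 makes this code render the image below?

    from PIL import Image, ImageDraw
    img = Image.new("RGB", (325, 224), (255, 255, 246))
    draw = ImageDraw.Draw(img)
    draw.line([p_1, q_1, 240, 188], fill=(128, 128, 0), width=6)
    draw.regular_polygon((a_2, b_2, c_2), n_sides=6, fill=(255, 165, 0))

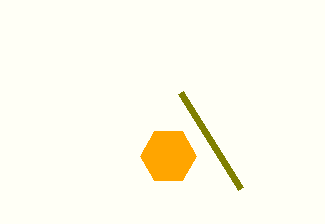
p_1 = 180, q_1 = 92, a_2 = 168, b_2 = 156, c_2 = 28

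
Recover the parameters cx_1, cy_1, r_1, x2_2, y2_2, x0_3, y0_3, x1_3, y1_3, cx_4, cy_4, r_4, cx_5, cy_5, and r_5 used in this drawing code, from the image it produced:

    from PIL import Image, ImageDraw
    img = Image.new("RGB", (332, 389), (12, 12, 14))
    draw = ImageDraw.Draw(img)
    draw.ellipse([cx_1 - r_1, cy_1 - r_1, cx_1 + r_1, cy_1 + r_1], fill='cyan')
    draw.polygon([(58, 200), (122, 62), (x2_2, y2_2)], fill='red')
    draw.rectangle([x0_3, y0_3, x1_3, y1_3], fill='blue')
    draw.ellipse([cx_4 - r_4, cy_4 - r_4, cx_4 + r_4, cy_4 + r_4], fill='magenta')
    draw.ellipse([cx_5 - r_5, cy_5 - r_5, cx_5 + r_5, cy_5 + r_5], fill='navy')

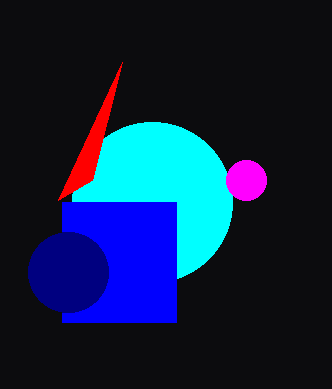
cx_1 = 152; cy_1 = 202; r_1 = 80; x2_2 = 92; y2_2 = 180; x0_3 = 62; y0_3 = 202; x1_3 = 176; y1_3 = 322; cx_4 = 246; cy_4 = 180; r_4 = 20; cx_5 = 68; cy_5 = 272; r_5 = 40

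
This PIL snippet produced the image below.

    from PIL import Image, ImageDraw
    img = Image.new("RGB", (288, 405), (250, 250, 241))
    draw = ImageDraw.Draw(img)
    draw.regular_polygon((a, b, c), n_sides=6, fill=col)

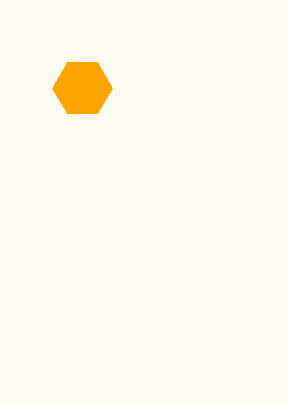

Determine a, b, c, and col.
a = 82; b = 88; c = 30; col = 'orange'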